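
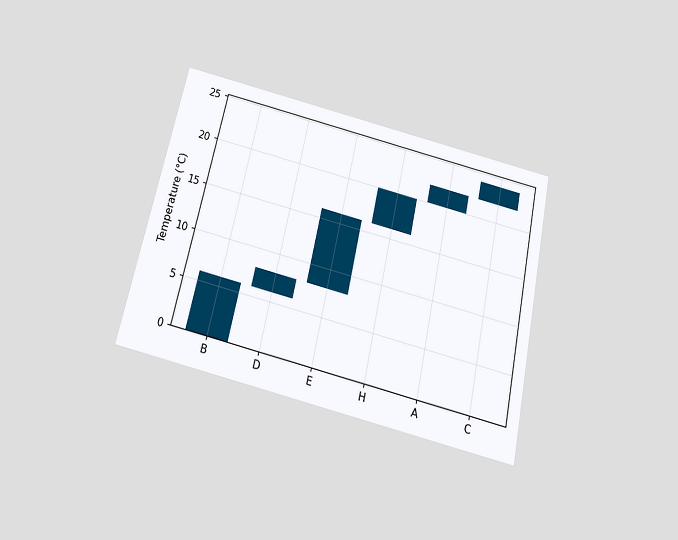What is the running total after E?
16°C

The chart is tilted about 12° clockwise and viewed slightly from below. After E the running total reaches 16°C.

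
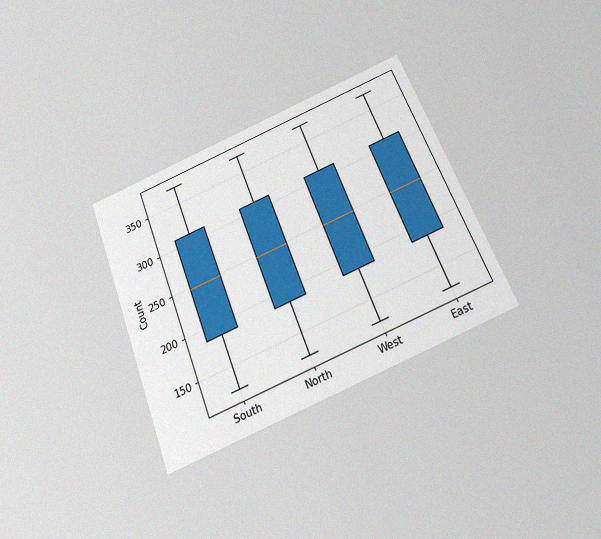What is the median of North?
The chart is tilted about 21° counter-clockwise and viewed slightly from below, with some photo noise. The median line in the North box sits at 248.

248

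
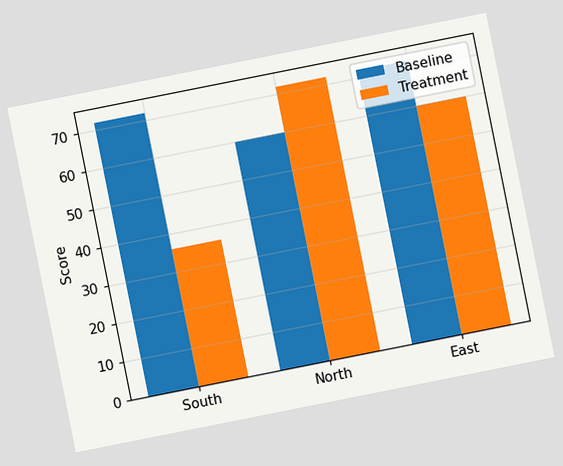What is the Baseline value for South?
72

The chart is tilted about 11° counter-clockwise. The Baseline bar at South reaches 72 on the y-axis.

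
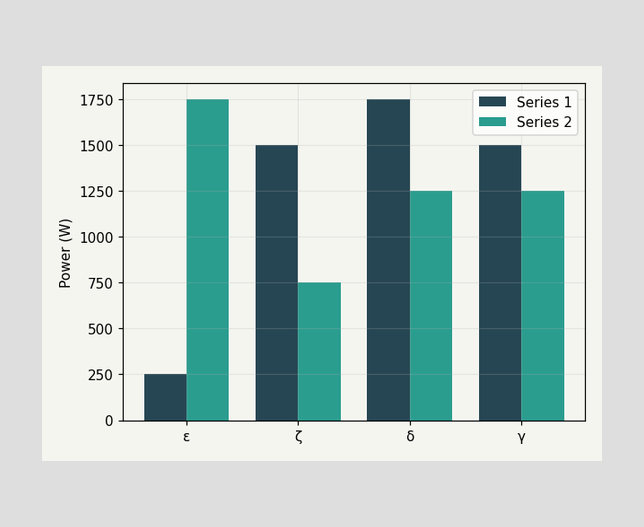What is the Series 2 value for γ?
1250W

The Series 2 bar at γ reaches 1250W on the y-axis.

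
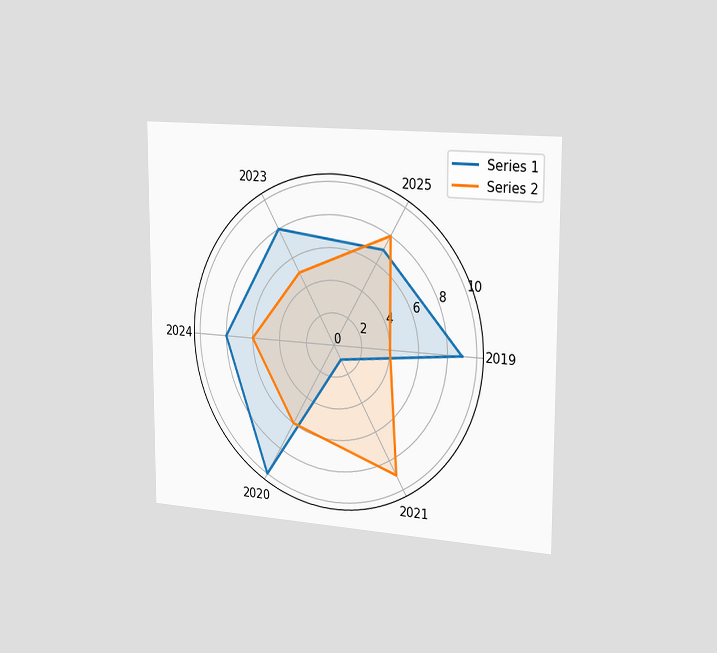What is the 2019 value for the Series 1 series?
9

The chart is viewed slightly from the right. On the 2019 axis, Series 1 reaches 9.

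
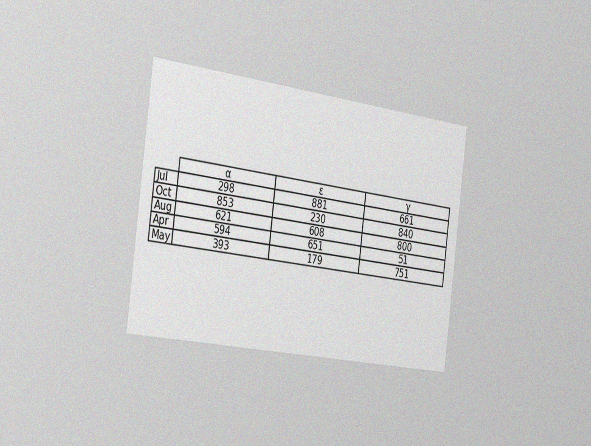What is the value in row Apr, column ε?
651

The chart is tilted about 7° clockwise and viewed slightly from the left, with some photo noise. The (Apr, ε) cell reads 651.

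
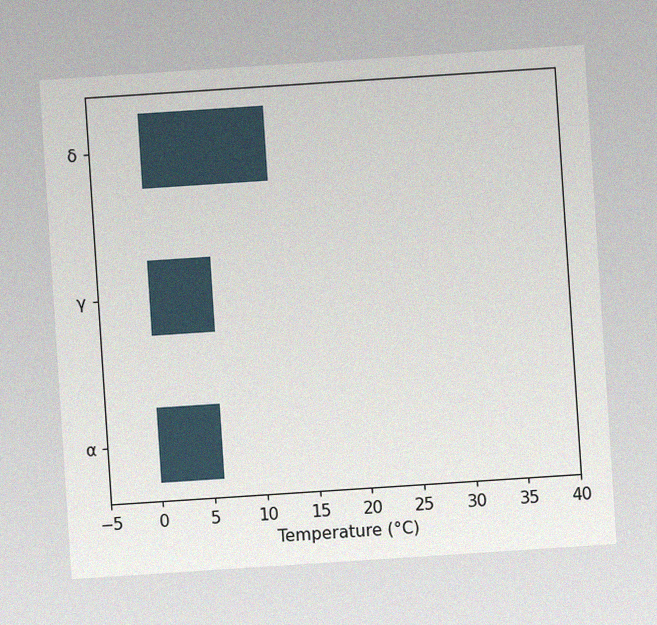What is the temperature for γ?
The chart is tilted about 4° counter-clockwise, with some photo noise. Reading along the chart's x-axis, the γ bar reaches 6°C.

6°C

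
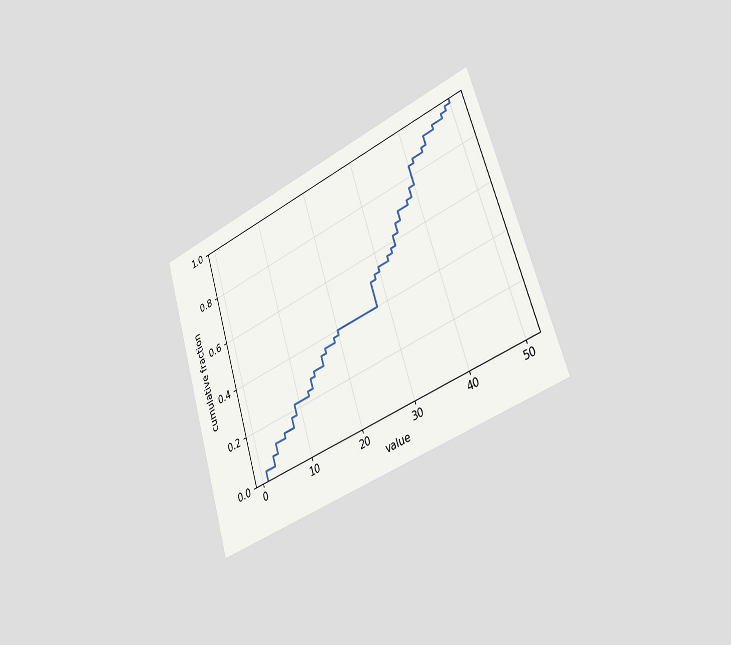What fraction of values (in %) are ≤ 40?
The chart is tilted about 17° counter-clockwise and viewed slightly from the right. At x=40 the ECDF step is at 84%.

84%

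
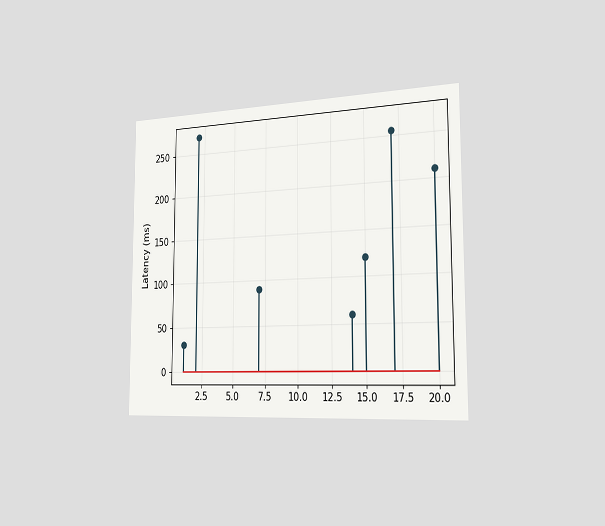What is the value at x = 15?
The chart is viewed slightly from the right. The stem at x=15 reaches 120ms.

120ms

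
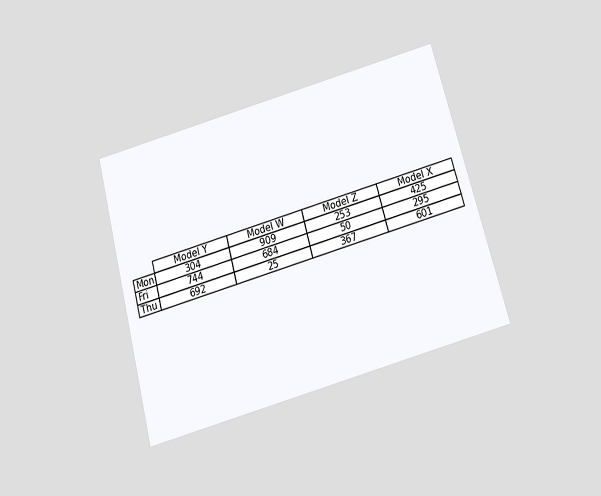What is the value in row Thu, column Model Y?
The chart is tilted about 15° counter-clockwise and viewed slightly from below. The (Thu, Model Y) cell reads 692.

692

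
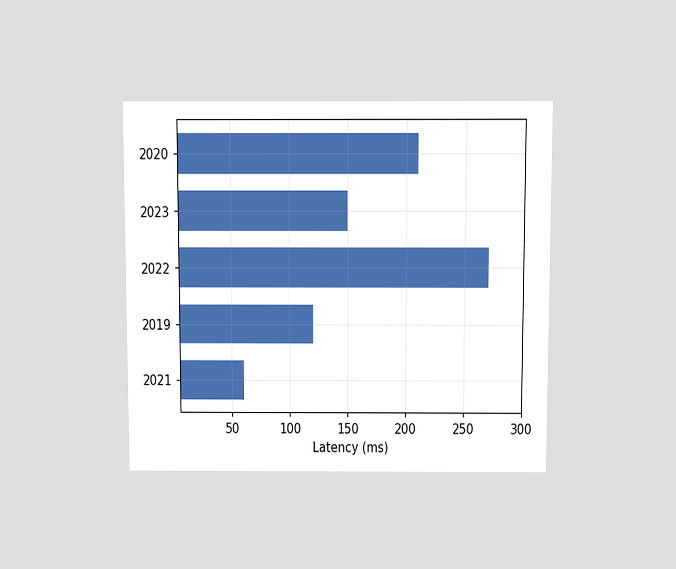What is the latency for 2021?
The chart is viewed slightly from above. Reading along the chart's x-axis, the 2021 bar reaches 60ms.

60ms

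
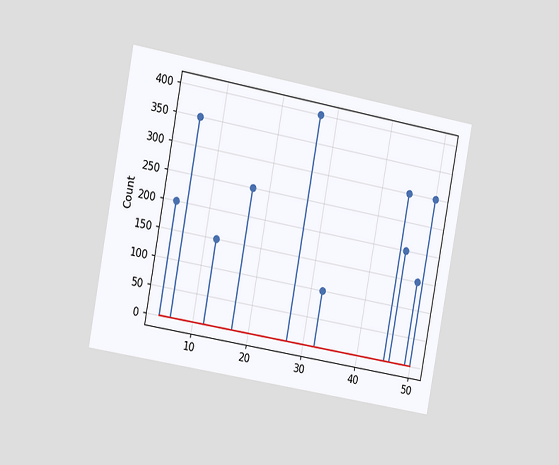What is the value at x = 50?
The chart is tilted about 10° clockwise and viewed slightly from the left. The stem at x=50 reaches 300.

300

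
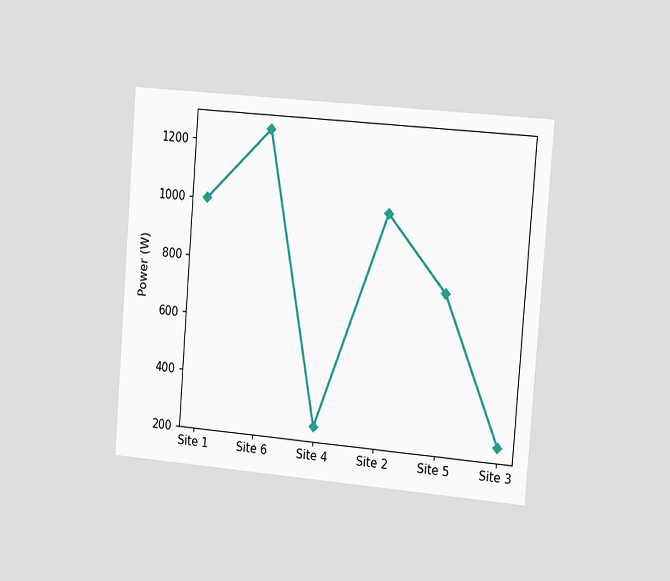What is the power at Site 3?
The chart is tilted about 4° clockwise and viewed slightly from the right. At Site 3, the line is at 250W.

250W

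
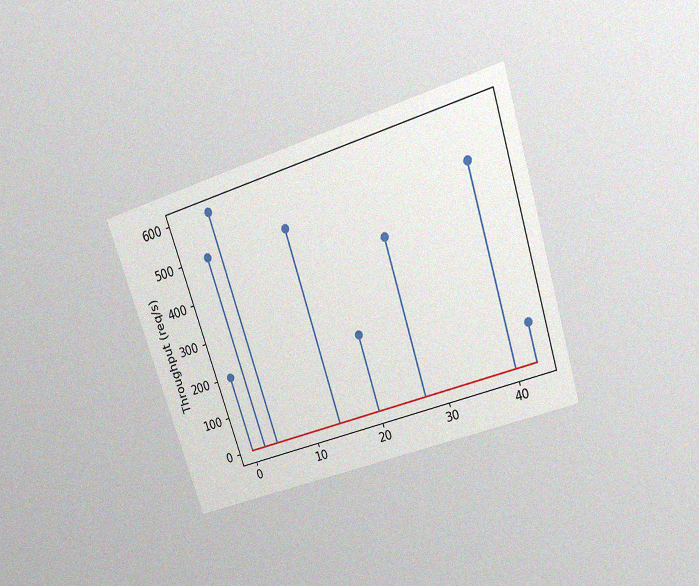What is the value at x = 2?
500req/s

The chart is tilted about 18° counter-clockwise and viewed slightly from above, with some photo noise. The stem at x=2 reaches 500req/s.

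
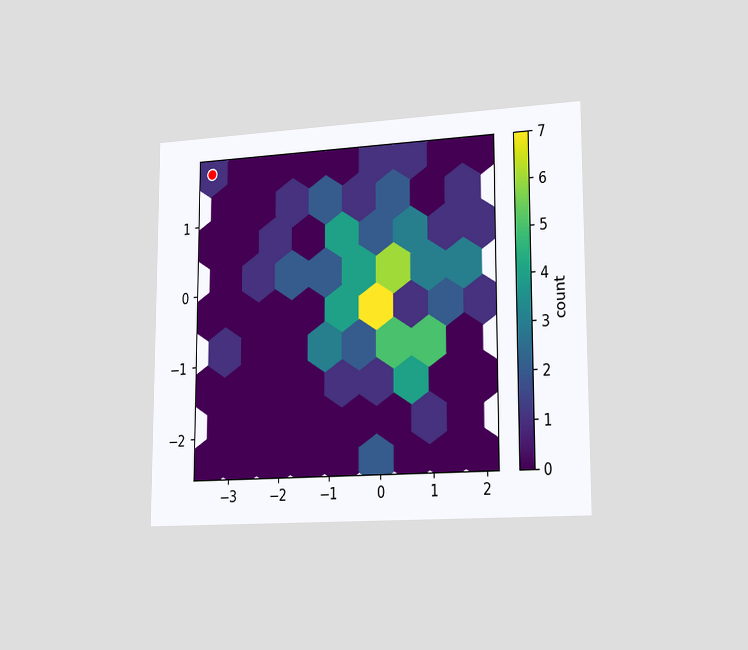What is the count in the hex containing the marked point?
The chart is viewed slightly from the right. The marked hex reads 1 on the colorbar.

1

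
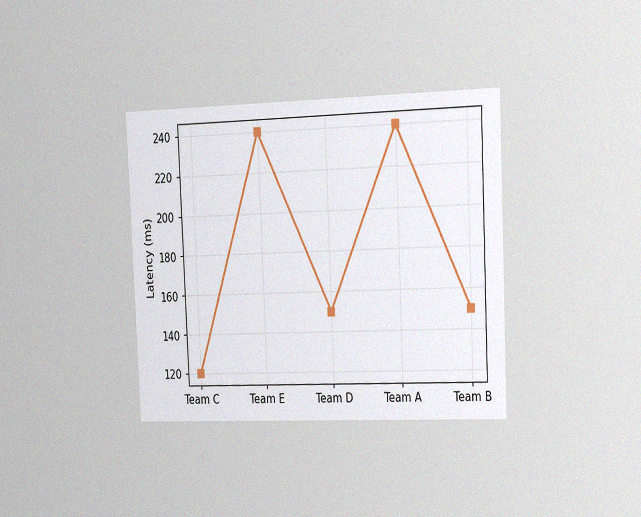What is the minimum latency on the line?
120ms

The chart is tilted about 3° counter-clockwise and viewed slightly from the right, with some photo noise. The lowest point is at Team C, and reading across to the y-axis gives 120ms.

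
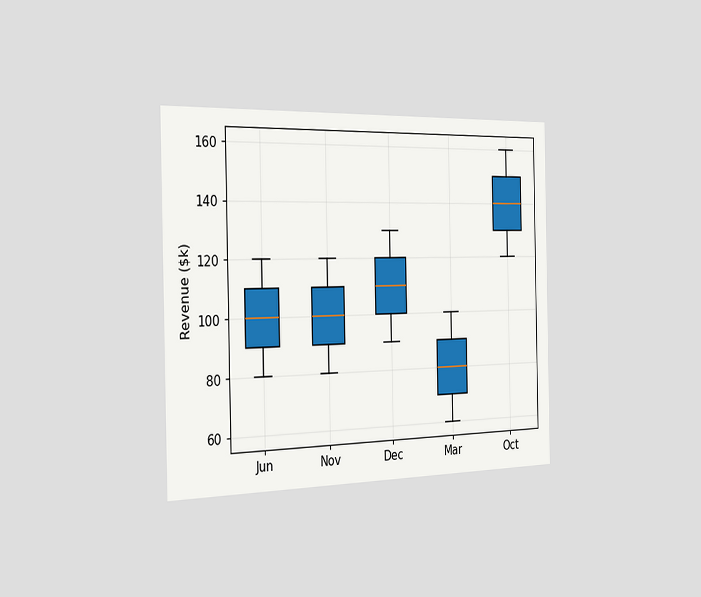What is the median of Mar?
$80k

The chart is viewed slightly from the left. The median line in the Mar box sits at $80k.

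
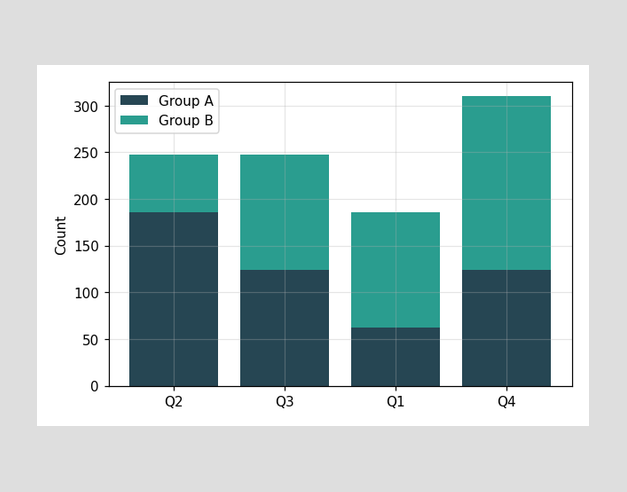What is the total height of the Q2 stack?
The Q2 stack's top reaches 248 on the y-axis.

248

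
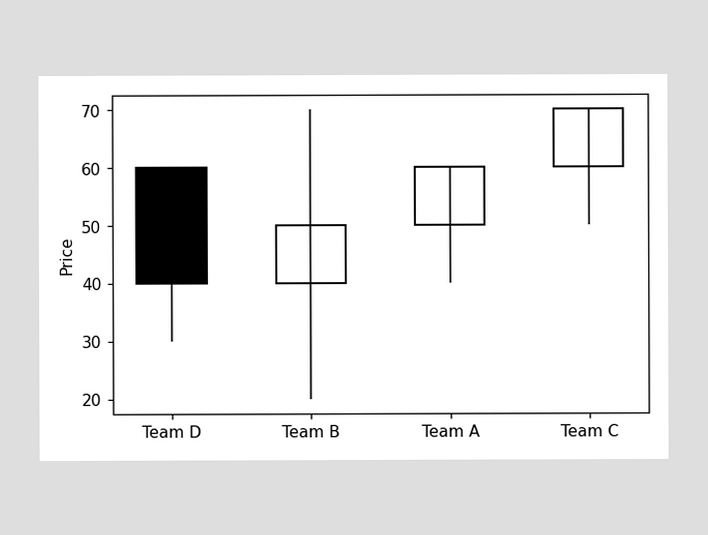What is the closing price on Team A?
The Team A candle closes at 60.

60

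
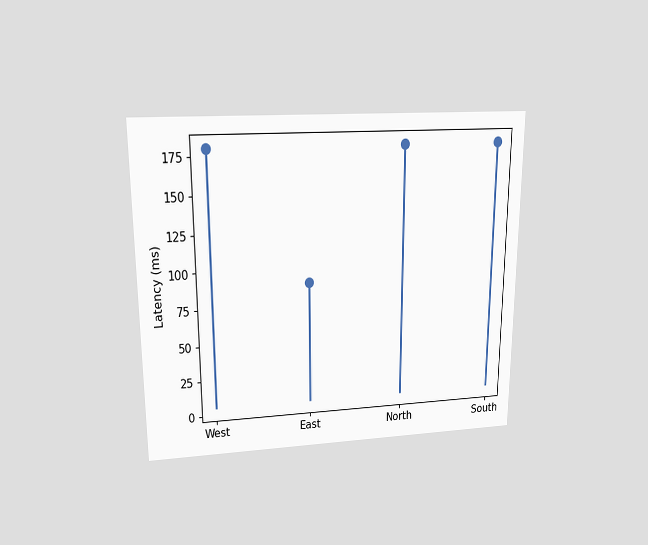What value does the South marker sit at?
180ms

The chart is viewed slightly from above. The South marker sits at 180ms.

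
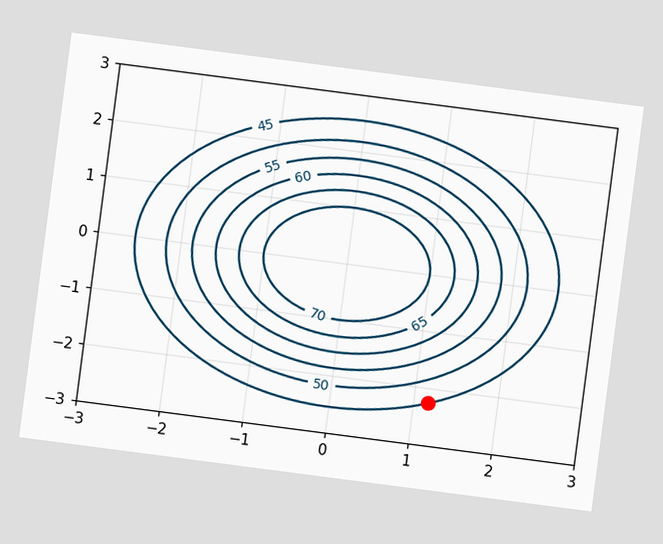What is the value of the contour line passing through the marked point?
45

The chart is tilted about 7° clockwise. The marked point sits on the contour labelled 45.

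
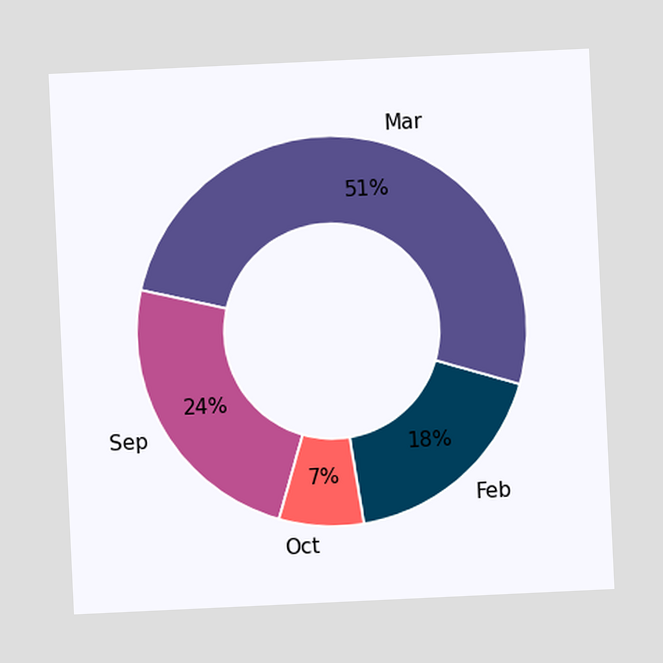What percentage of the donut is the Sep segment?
The chart is tilted about 3° counter-clockwise. The Sep segment takes up 24% of the ring.

24%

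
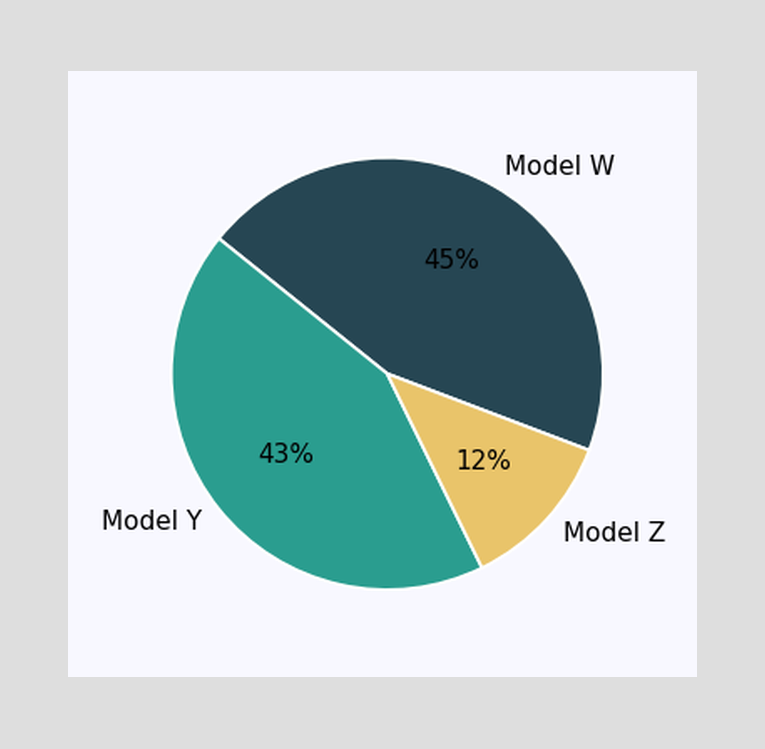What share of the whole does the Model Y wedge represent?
43%

The Model Y slice takes up 43% of the pie.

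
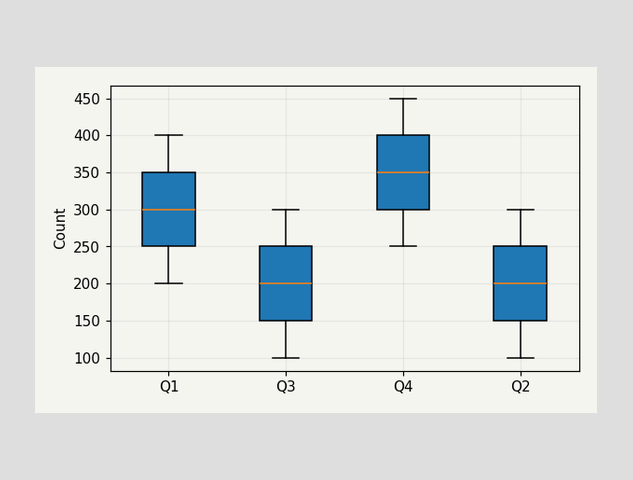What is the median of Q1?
300

The median line in the Q1 box sits at 300.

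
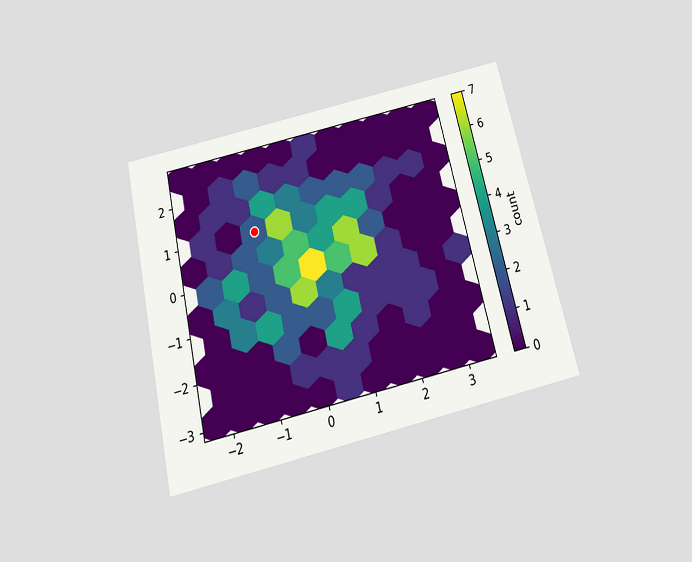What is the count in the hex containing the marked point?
The chart is tilted about 13° counter-clockwise and viewed slightly from below. The marked hex reads 2 on the colorbar.

2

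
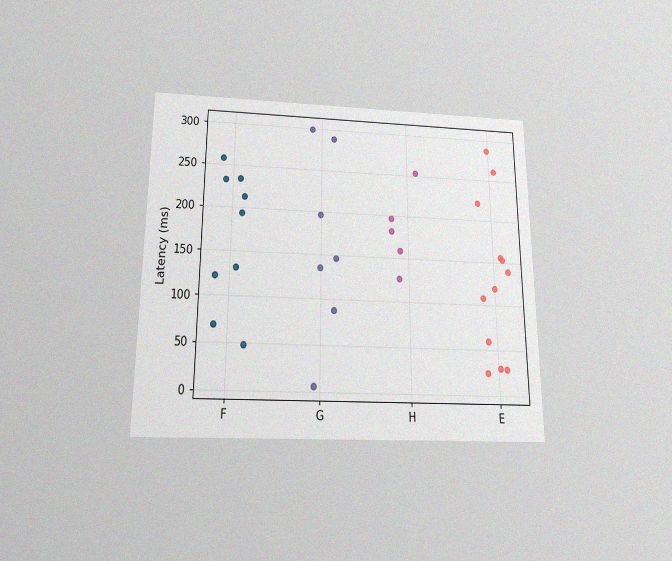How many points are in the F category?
The chart is viewed slightly from below, with some photo noise. Counting the markers in the F column gives 9.

9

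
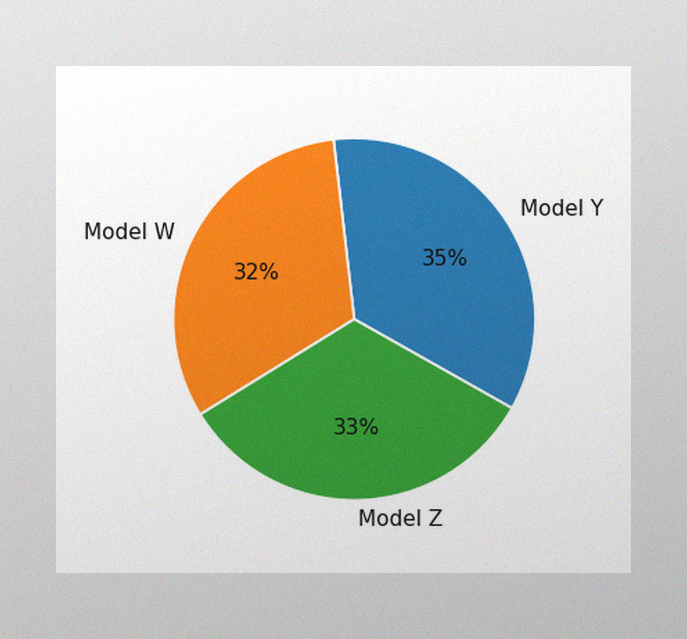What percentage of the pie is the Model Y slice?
35%

The image has some photo noise and uneven lighting. The Model Y slice takes up 35% of the pie.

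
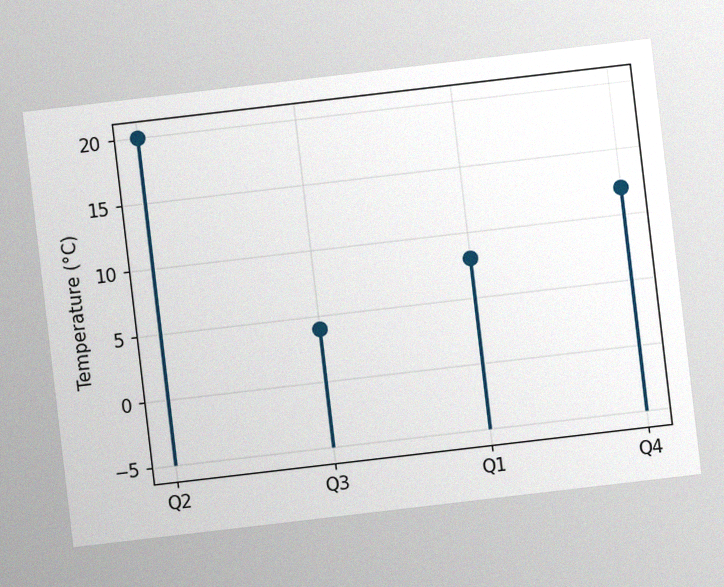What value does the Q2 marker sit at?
The chart is tilted about 7° counter-clockwise, with some photo noise. The Q2 marker sits at 20°C.

20°C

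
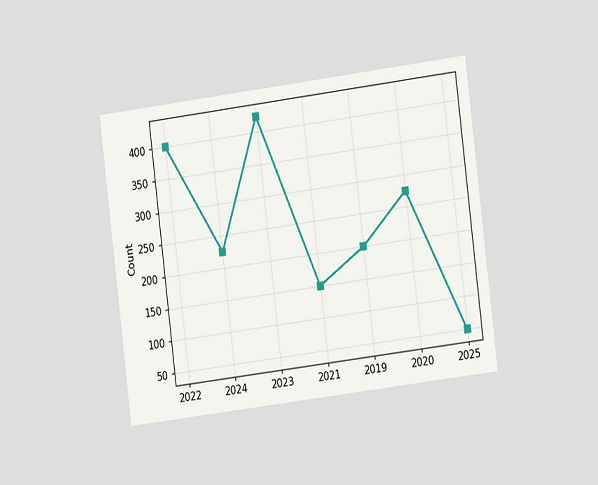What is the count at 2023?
425

The chart is tilted about 7° counter-clockwise and viewed slightly from the right. At 2023, the line is at 425.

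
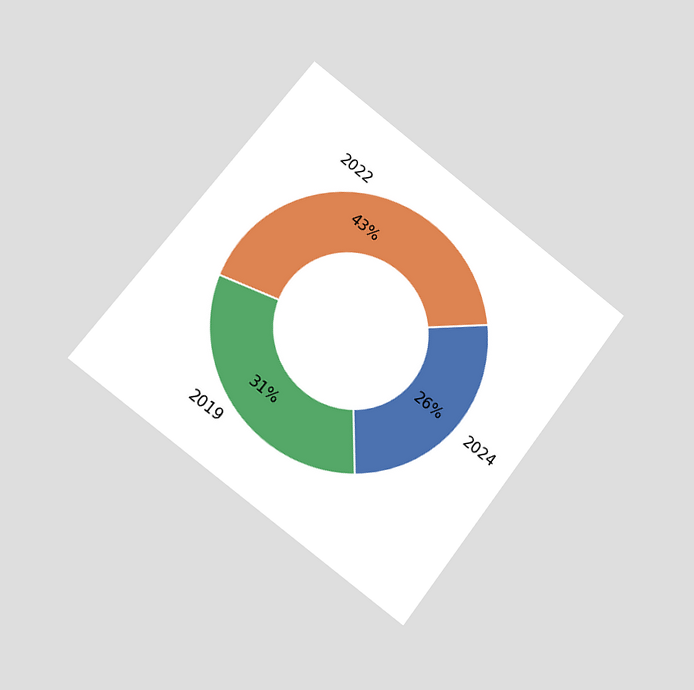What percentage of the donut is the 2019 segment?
The chart is tilted about 37° clockwise and viewed slightly from the left. The 2019 segment takes up 31% of the ring.

31%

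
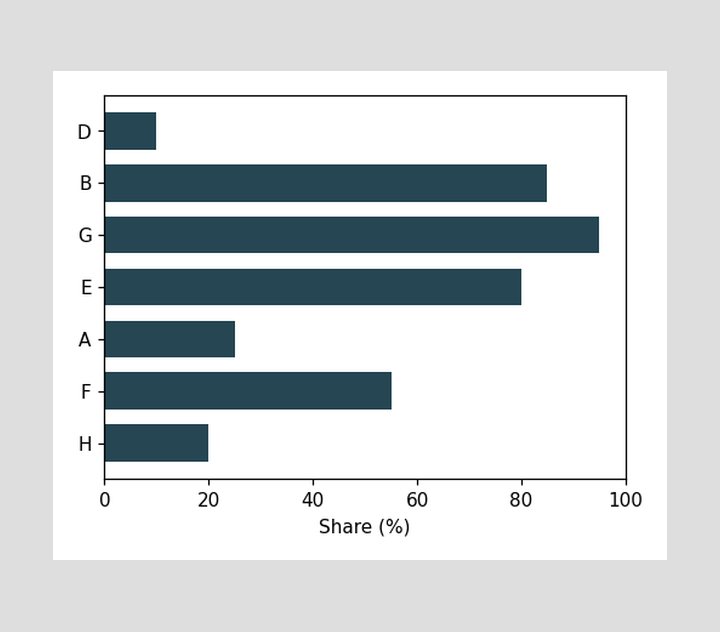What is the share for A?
25%

Reading along the chart's x-axis, the A bar reaches 25%.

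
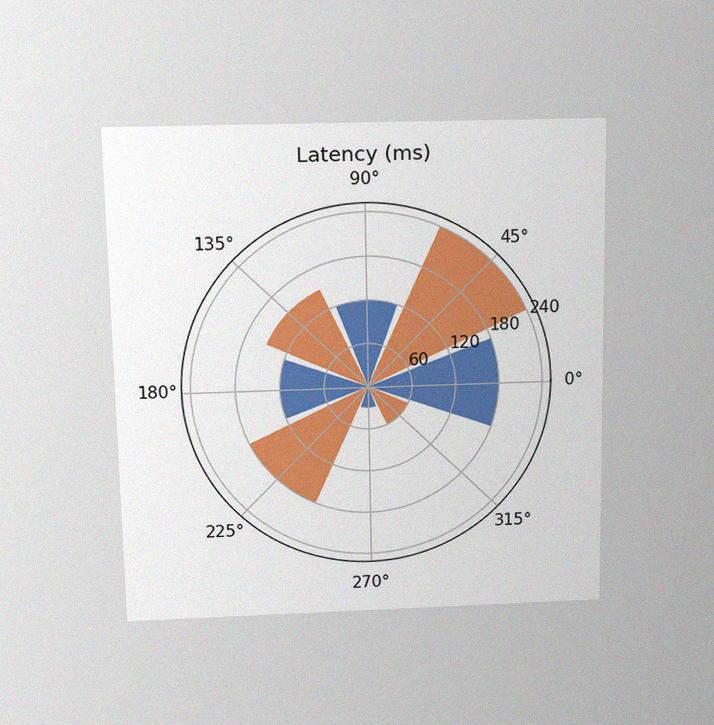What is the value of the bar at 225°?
The chart is viewed slightly from above, with some photo noise. The bar at 225° reaches 180ms on the radial axis.

180ms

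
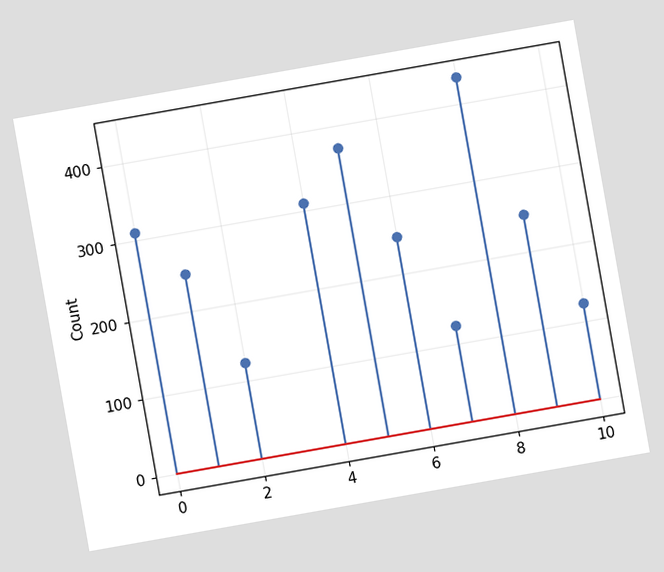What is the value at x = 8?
The chart is tilted about 10° counter-clockwise. The stem at x=8 reaches 434.

434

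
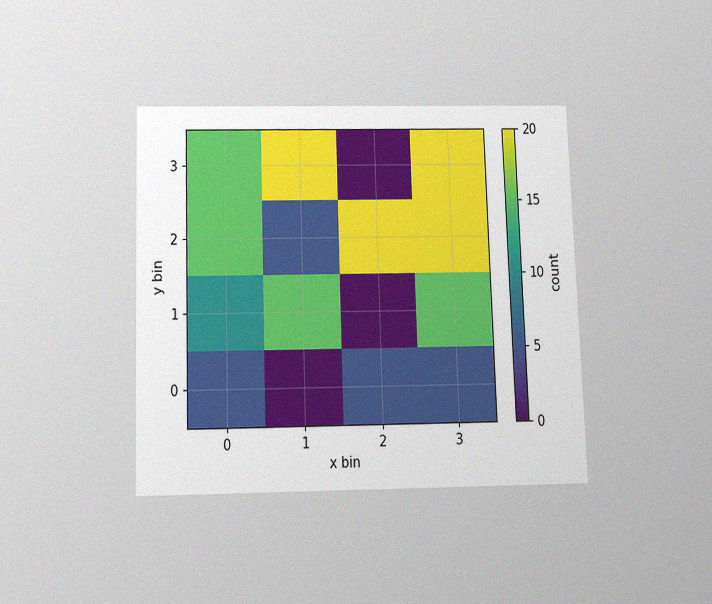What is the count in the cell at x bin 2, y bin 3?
The chart is viewed slightly from below, with some photo noise. Matching the cell (2, 3) against the colorbar gives 0.

0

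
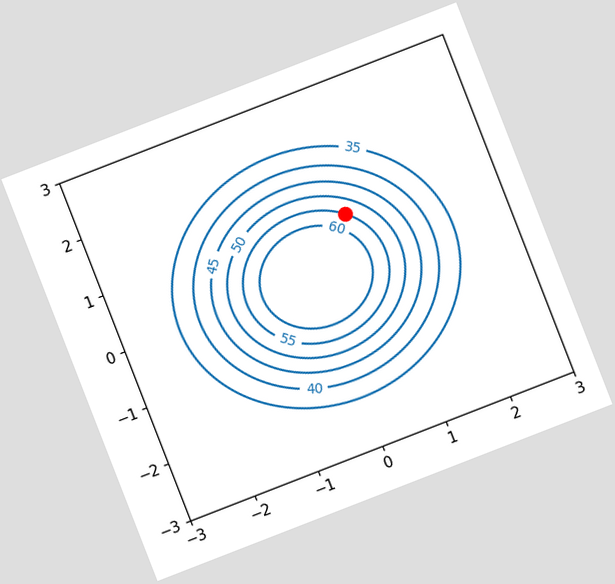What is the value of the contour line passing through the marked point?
The chart is tilted about 21° counter-clockwise. The marked point sits on the contour labelled 55.

55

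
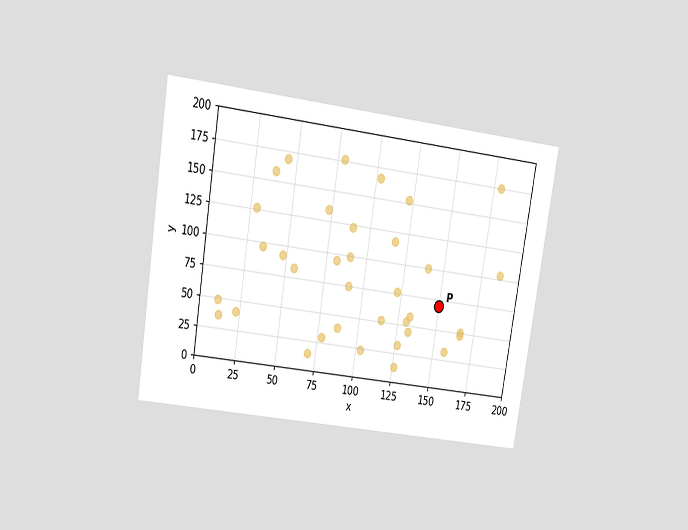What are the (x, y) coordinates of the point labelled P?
The chart is tilted about 9° clockwise and viewed slightly from above. Following the gridlines from P to each axis, P sits at (150, 70).

(150, 70)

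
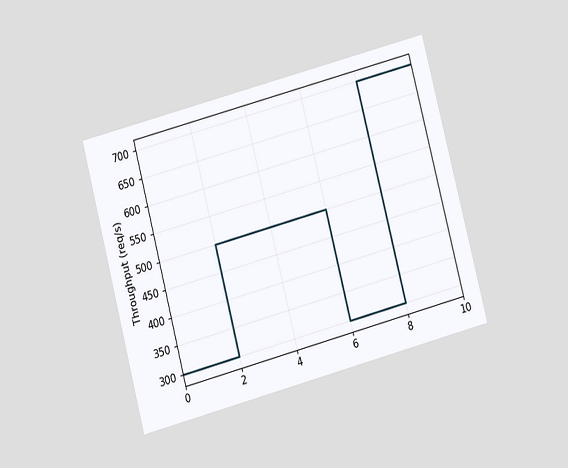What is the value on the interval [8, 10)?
The chart is tilted about 15° counter-clockwise and viewed at a slight angle. On [8, 10) the step sits at 700req/s.

700req/s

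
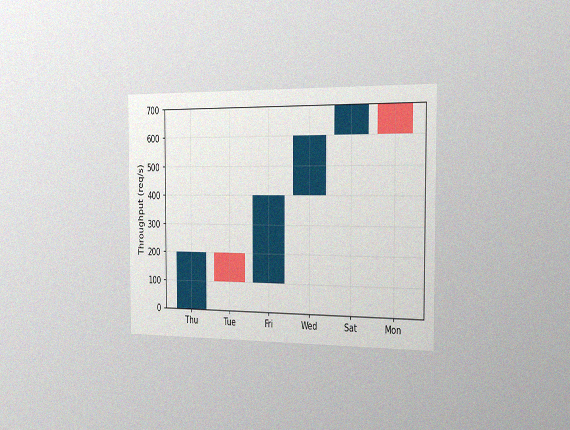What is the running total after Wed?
600req/s

The chart is viewed slightly from the right, with some photo noise. After Wed the running total reaches 600req/s.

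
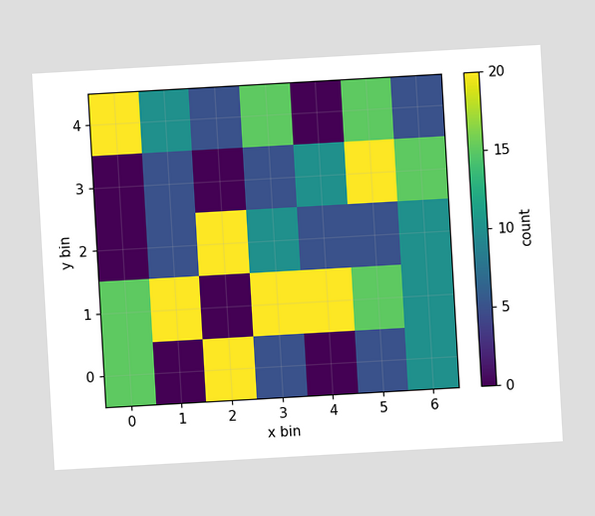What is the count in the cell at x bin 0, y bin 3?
0

The chart is tilted about 3° counter-clockwise. Matching the cell (0, 3) against the colorbar gives 0.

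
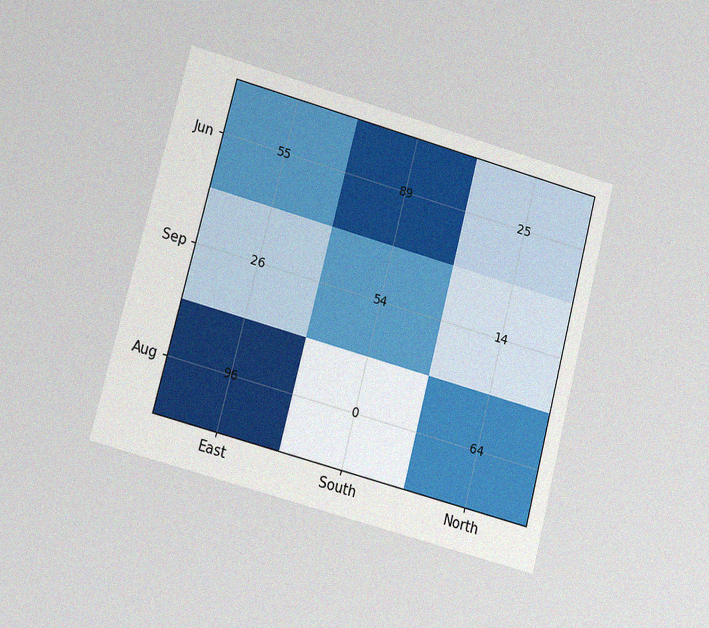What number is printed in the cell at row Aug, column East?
96

The chart is tilted about 15° clockwise and viewed at a slight angle, with some photo noise. The (Aug, East) cell reads 96.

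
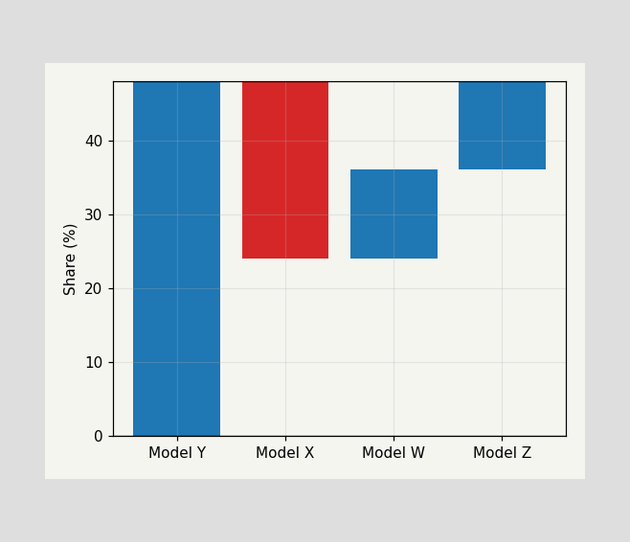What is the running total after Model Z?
After Model Z the running total reaches 48%.

48%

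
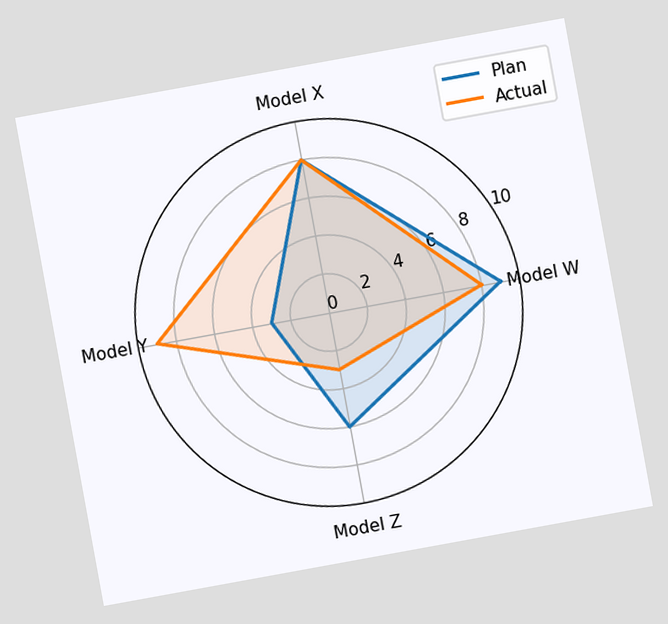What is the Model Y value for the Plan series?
3

The chart is tilted about 10° counter-clockwise. On the Model Y axis, Plan reaches 3.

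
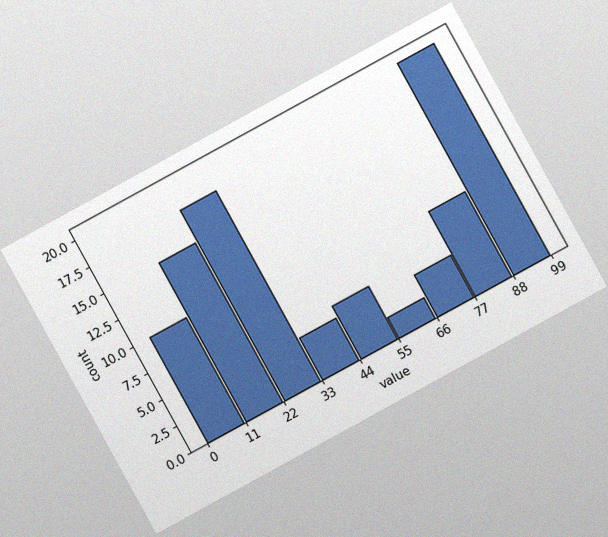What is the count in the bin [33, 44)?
The chart is tilted about 29° counter-clockwise, with some photo noise. The [33, 44) bin has height 4.

4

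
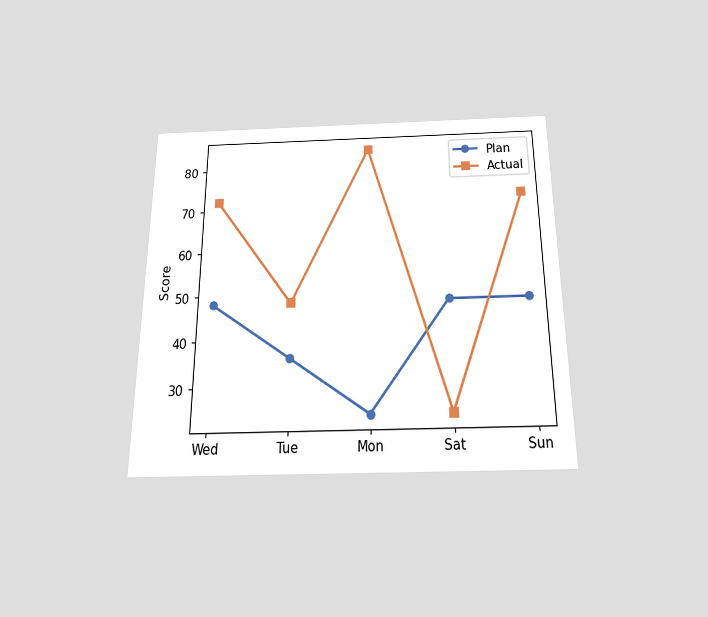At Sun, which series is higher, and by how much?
The chart is viewed slightly from below. At Sun, Actual sits above the other line by 24.

Actual, by 24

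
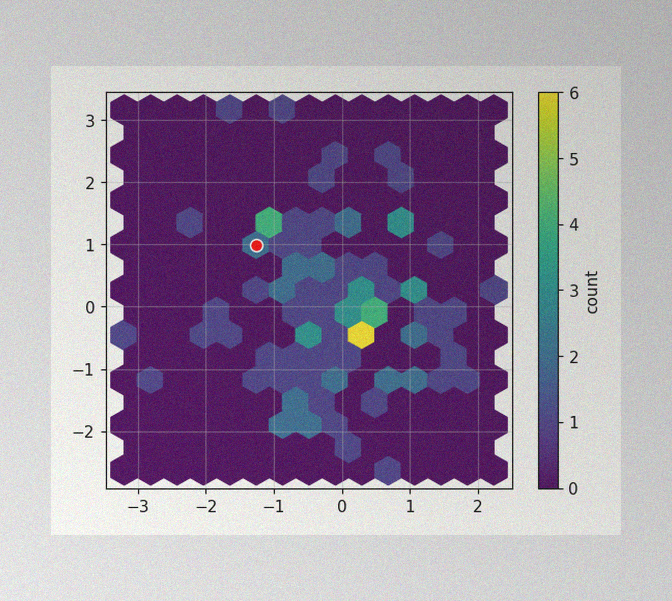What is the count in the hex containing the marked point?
The image has some photo noise and uneven lighting. The marked hex reads 2 on the colorbar.

2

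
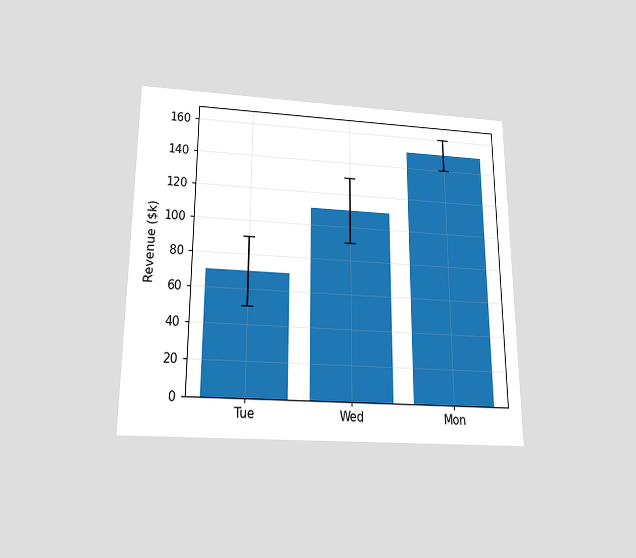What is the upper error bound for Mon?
$160k

The chart is viewed slightly from below. The Mon bar's upper whisker reaches $160k.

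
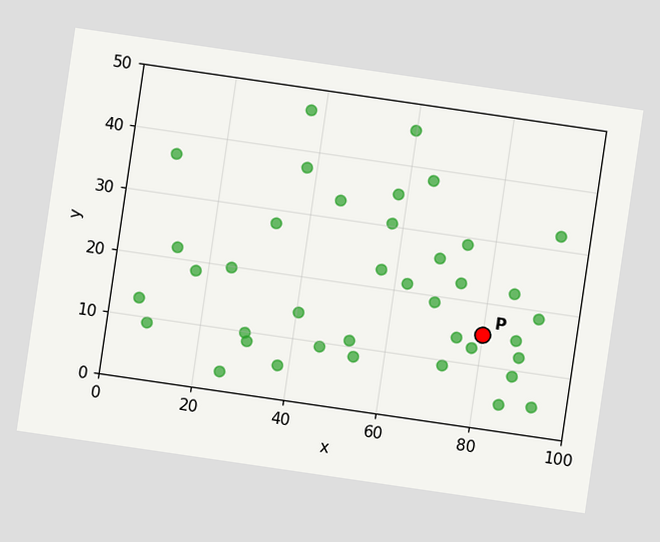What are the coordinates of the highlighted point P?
The chart is tilted about 8° clockwise. Following the gridlines from P to each axis, P sits at (80, 15).

(80, 15)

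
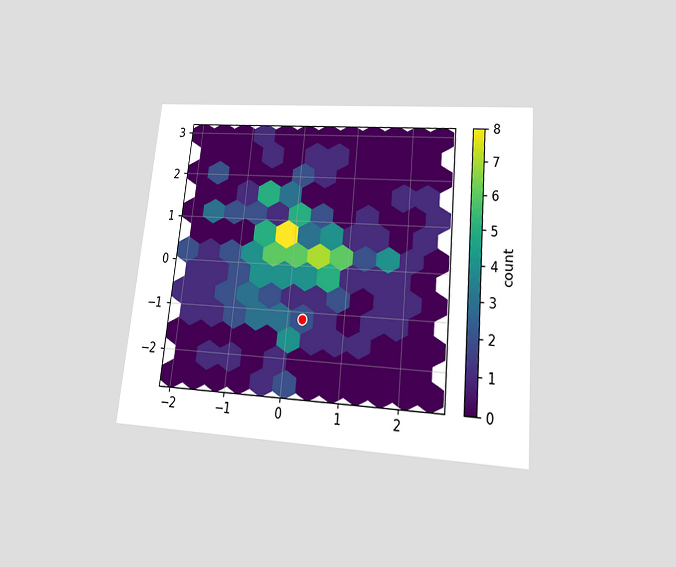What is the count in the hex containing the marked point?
The chart is tilted about 6° clockwise and viewed slightly from below. The marked hex reads 2 on the colorbar.

2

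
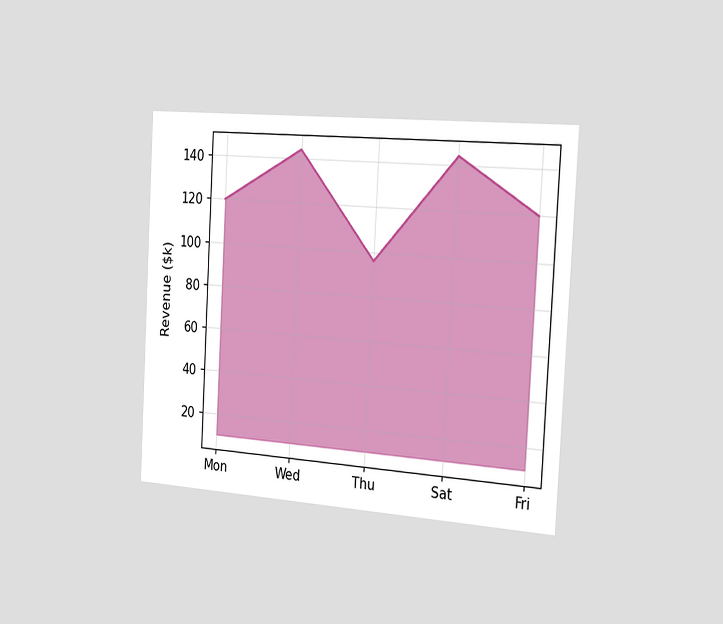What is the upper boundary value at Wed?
$144k

The chart is tilted about 3° clockwise and viewed slightly from the right. At Wed the upper boundary is at $144k.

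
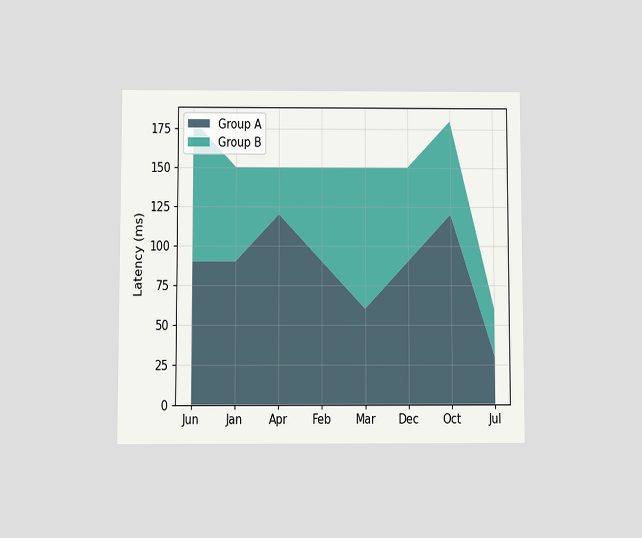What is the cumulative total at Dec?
150ms

The chart is viewed at a slight angle. The stacked total at Dec reaches 150ms.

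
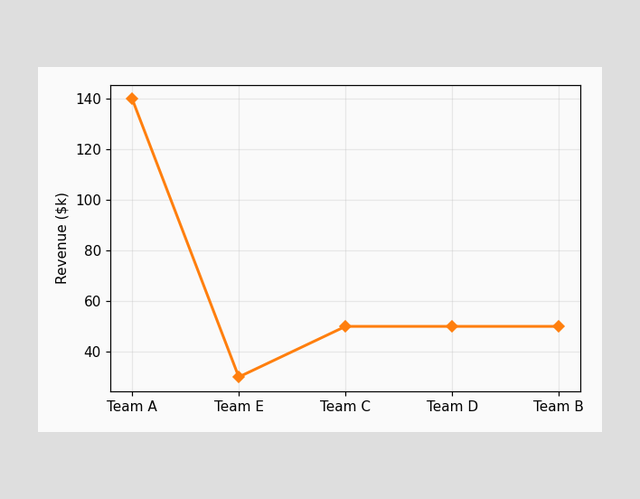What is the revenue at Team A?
At Team A, the line is at $140k.

$140k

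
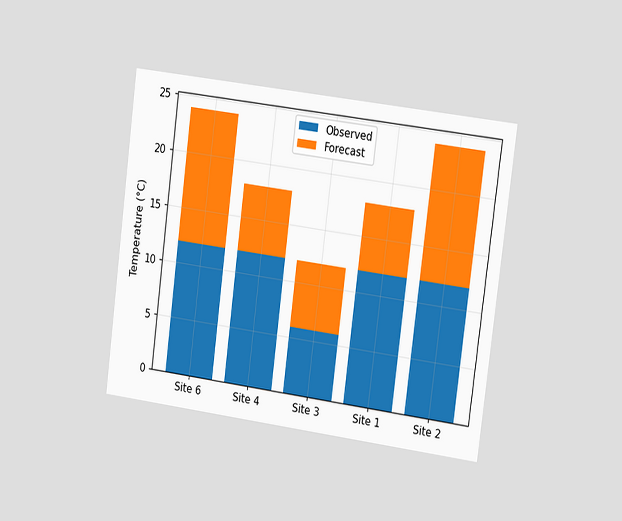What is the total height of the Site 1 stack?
The chart is tilted about 7° clockwise and viewed slightly from the right. The Site 1 stack's top reaches 18°C on the y-axis.

18°C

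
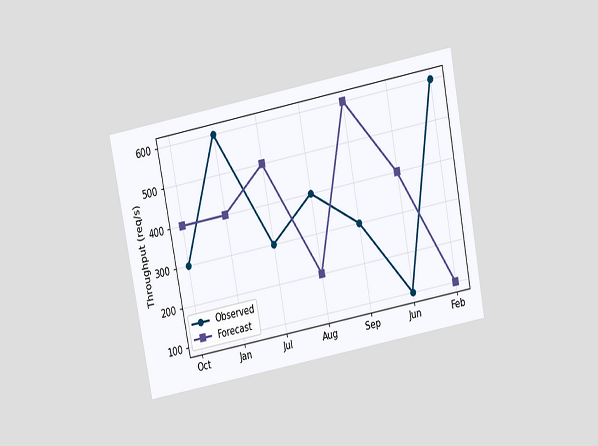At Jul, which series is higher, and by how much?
Forecast, by 200req/s

The chart is tilted about 11° counter-clockwise and viewed slightly from above. At Jul, Forecast sits above the other line by 200req/s.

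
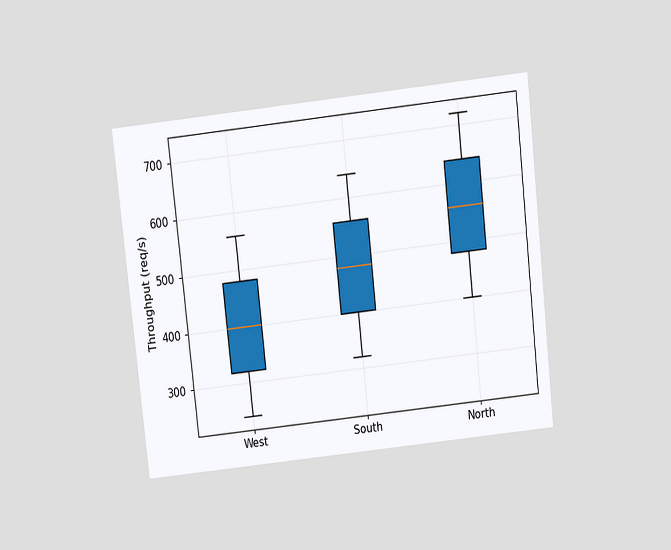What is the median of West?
400req/s

The chart is tilted about 6° counter-clockwise and viewed slightly from above. The median line in the West box sits at 400req/s.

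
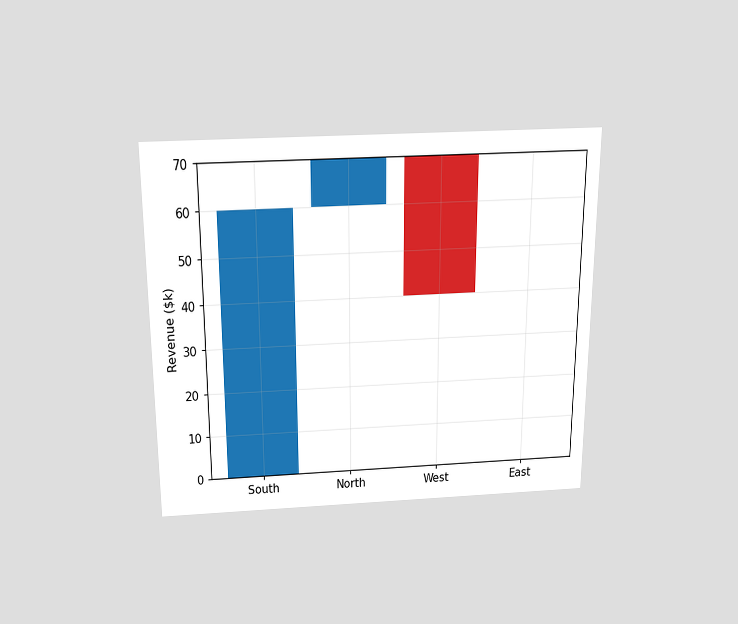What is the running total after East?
The chart is viewed slightly from above. After East the running total reaches $40k.

$40k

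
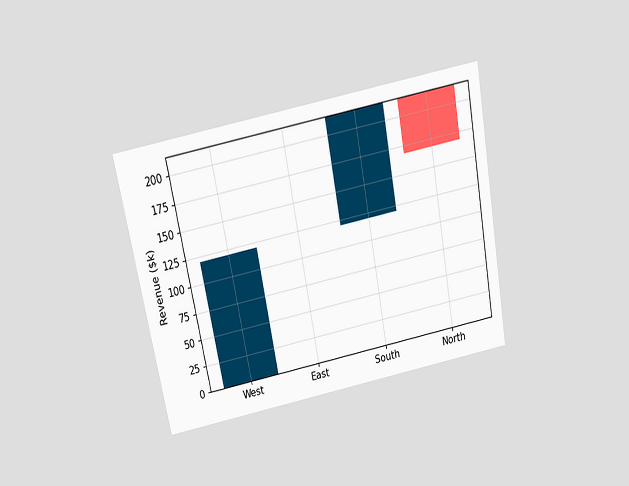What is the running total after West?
The chart is tilted about 11° counter-clockwise and viewed slightly from above. After West the running total reaches $120k.

$120k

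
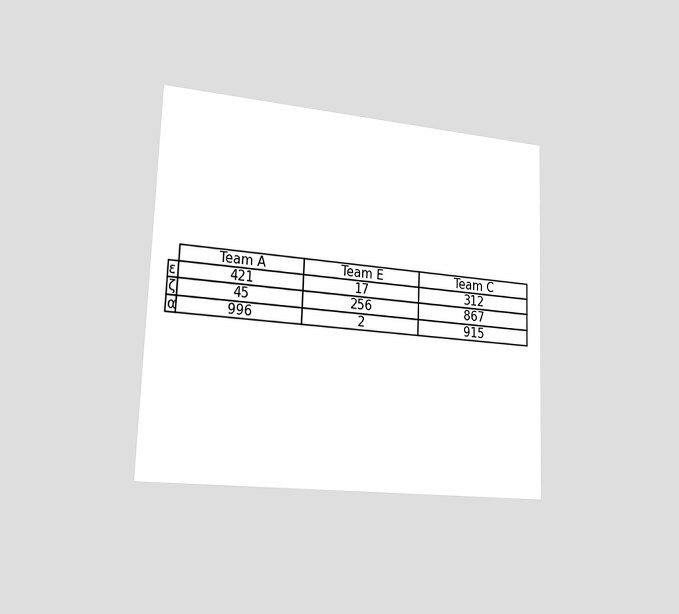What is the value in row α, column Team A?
The chart is tilted about 2° clockwise and viewed slightly from the left. The (α, Team A) cell reads 996.

996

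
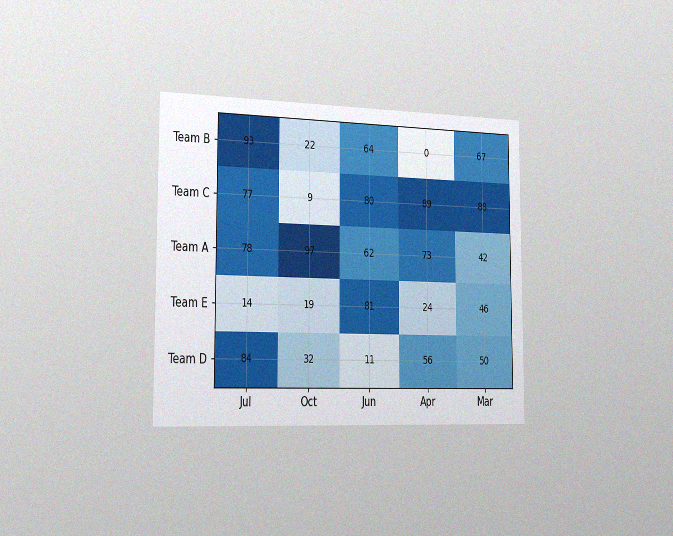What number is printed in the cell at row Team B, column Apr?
0

The chart is viewed slightly from the left, with some photo noise. The (Team B, Apr) cell reads 0.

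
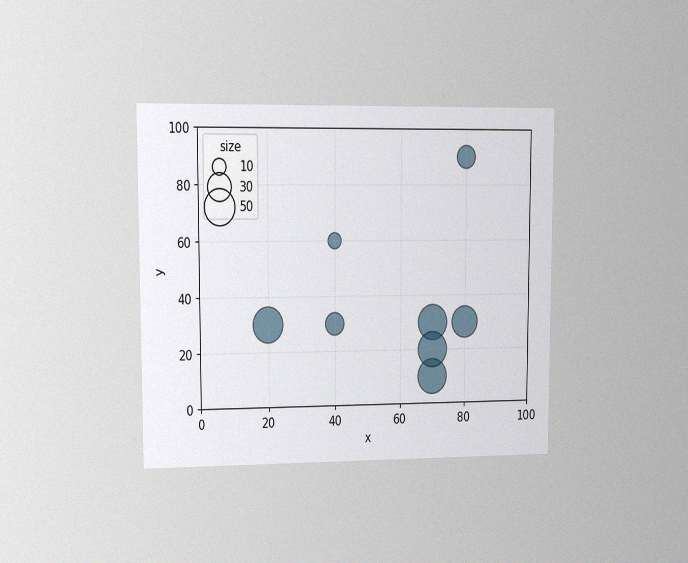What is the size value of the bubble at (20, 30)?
50

The chart is viewed at a slight angle, with some photo noise. Matching the bubble at (20, 30) against the size legend gives 50.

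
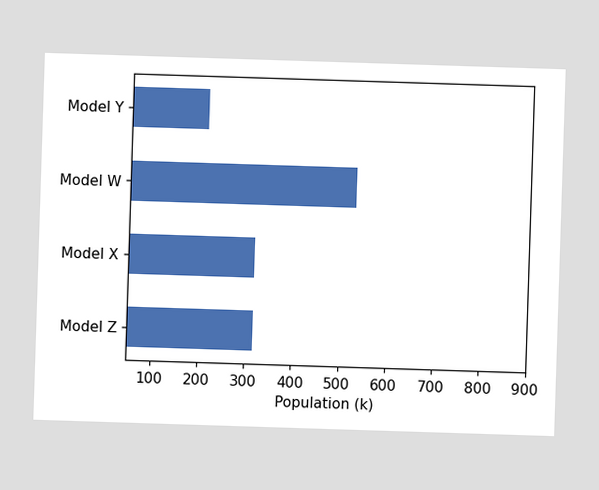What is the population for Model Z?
318k

Reading along the chart's x-axis, the Model Z bar reaches 318k.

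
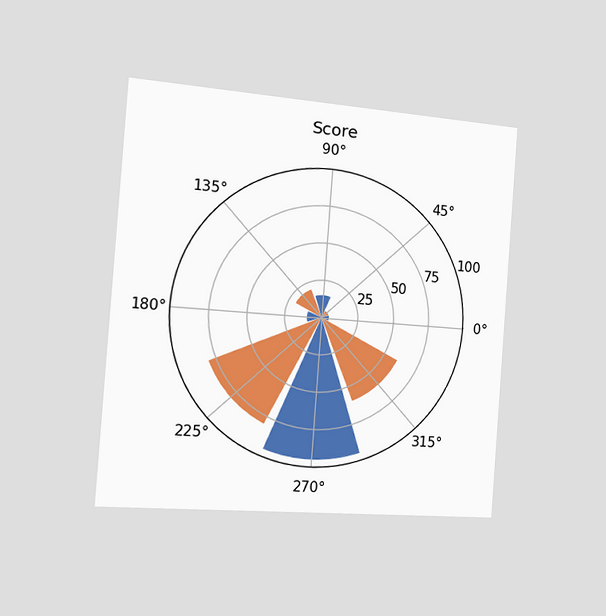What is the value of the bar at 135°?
20

The chart is tilted about 4° clockwise and viewed slightly from the left. The bar at 135° reaches 20 on the radial axis.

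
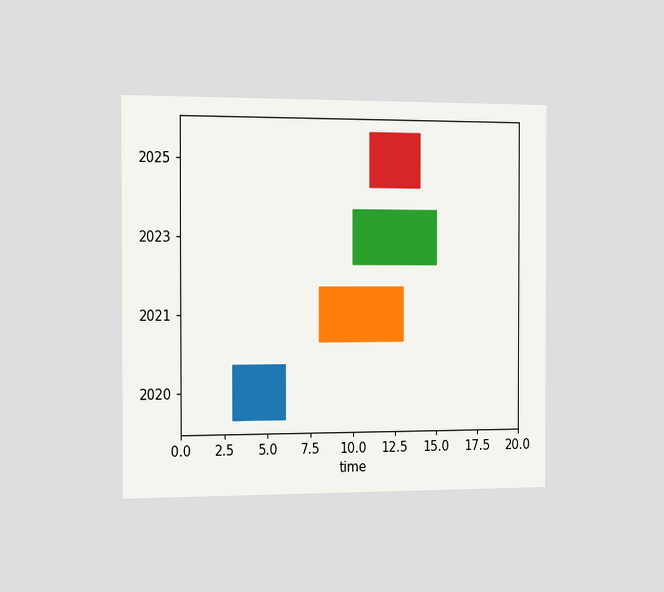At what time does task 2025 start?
11

The chart is viewed slightly from the left. The 2025 bar begins at t=11.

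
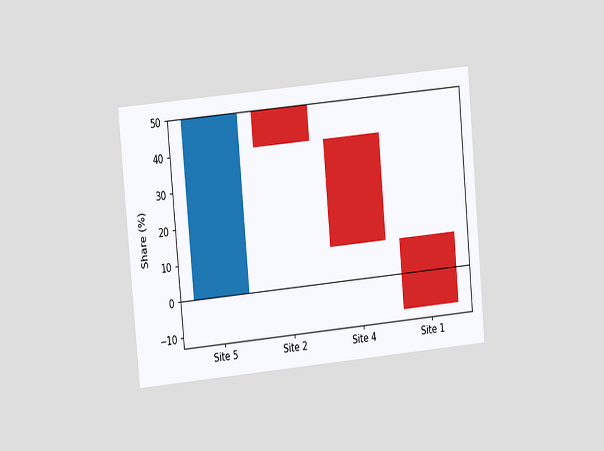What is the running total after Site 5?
50%

The chart is tilted about 5° counter-clockwise and viewed at a slight angle. After Site 5 the running total reaches 50%.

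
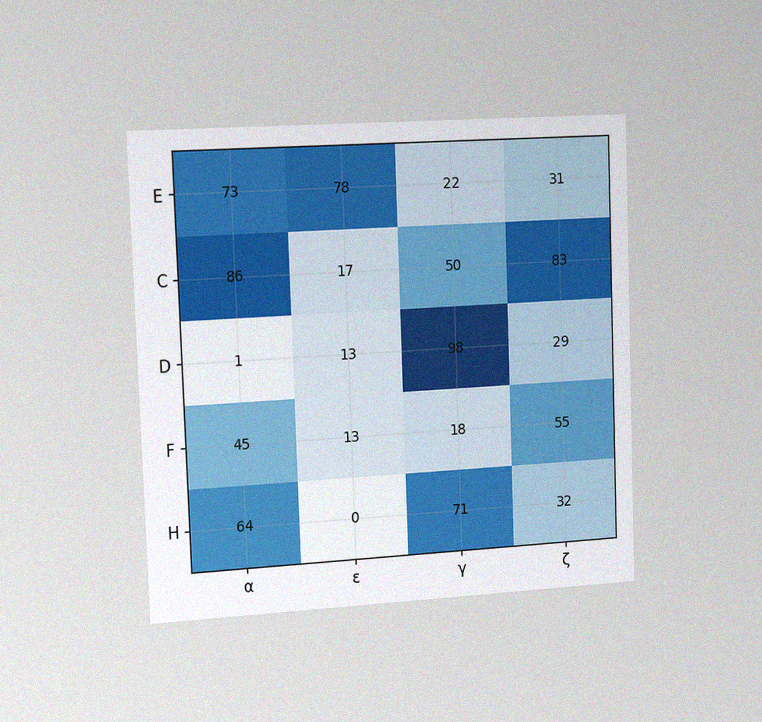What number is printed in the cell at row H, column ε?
The chart is tilted about 2° counter-clockwise and viewed slightly from the left, with some photo noise. The (H, ε) cell reads 0.

0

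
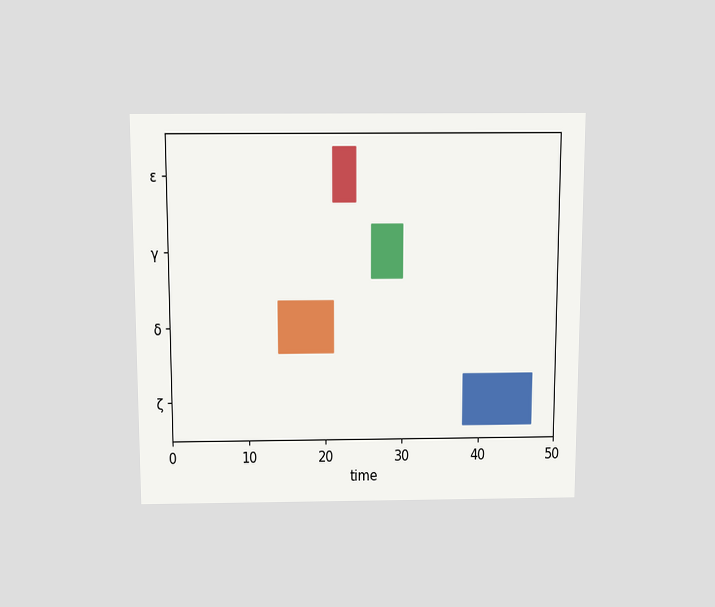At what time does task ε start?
The chart is viewed slightly from above. The ε bar begins at t=21.

21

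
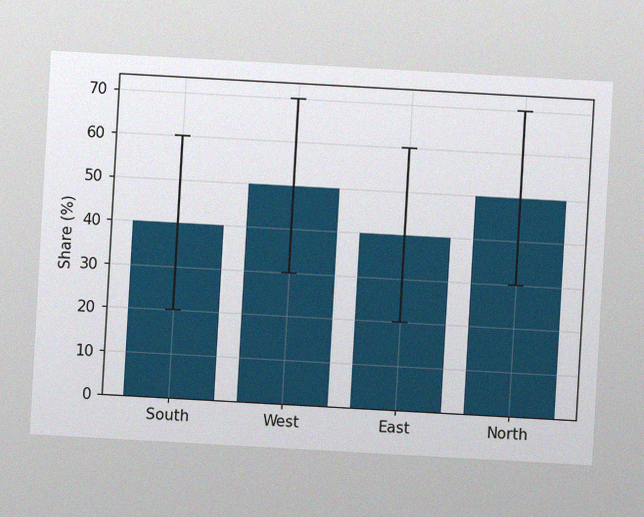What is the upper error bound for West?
70%

The chart is tilted about 3° clockwise, with some photo noise. The West bar's upper whisker reaches 70%.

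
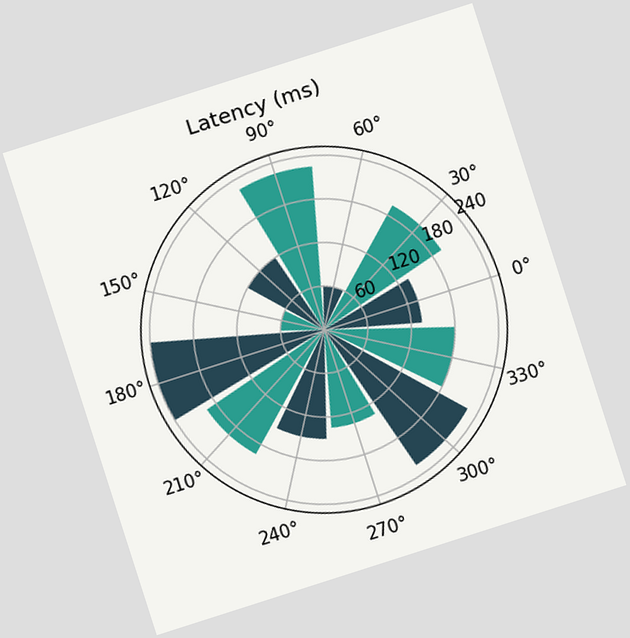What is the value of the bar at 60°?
60ms

The chart is tilted about 18° counter-clockwise. The bar at 60° reaches 60ms on the radial axis.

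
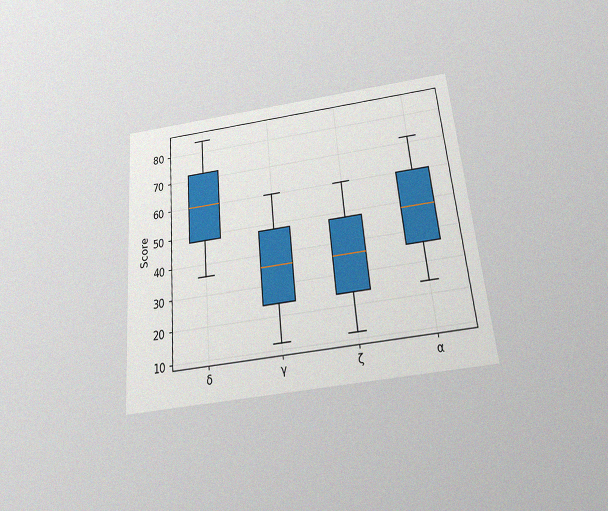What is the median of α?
The chart is tilted about 5° counter-clockwise and viewed slightly from below, with some photo noise. The median line in the α box sits at 48.

48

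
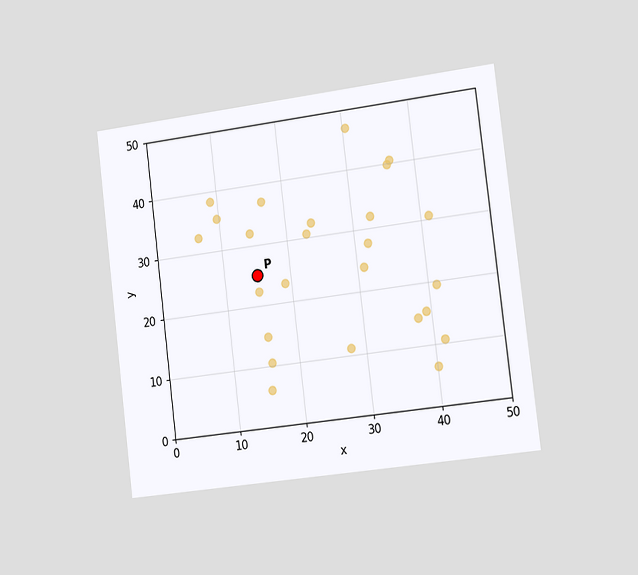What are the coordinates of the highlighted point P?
(15, 25)

The chart is tilted about 7° counter-clockwise and viewed slightly from the right. Following the gridlines from P to each axis, P sits at (15, 25).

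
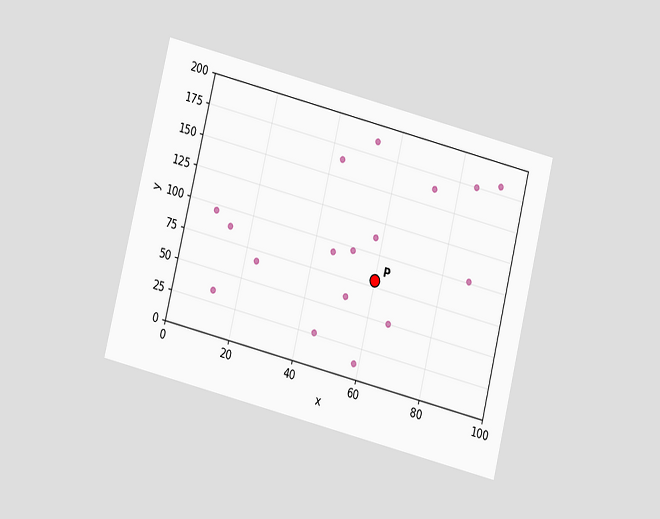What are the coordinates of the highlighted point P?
(60, 80)

The chart is tilted about 14° clockwise and viewed slightly from below. Following the gridlines from P to each axis, P sits at (60, 80).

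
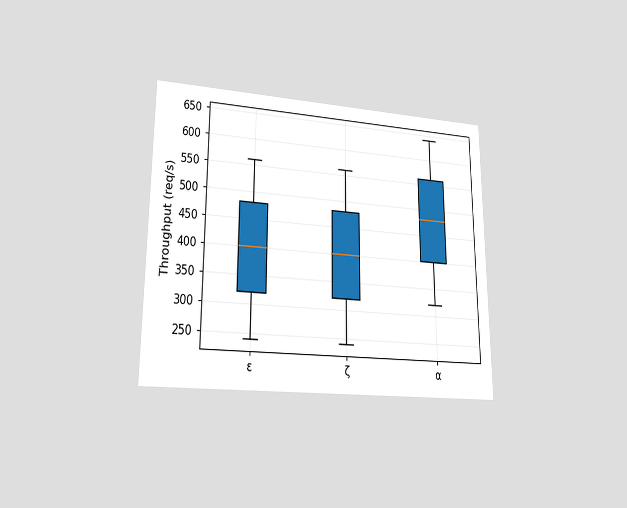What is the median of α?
480req/s

The chart is viewed at a slight angle. The median line in the α box sits at 480req/s.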